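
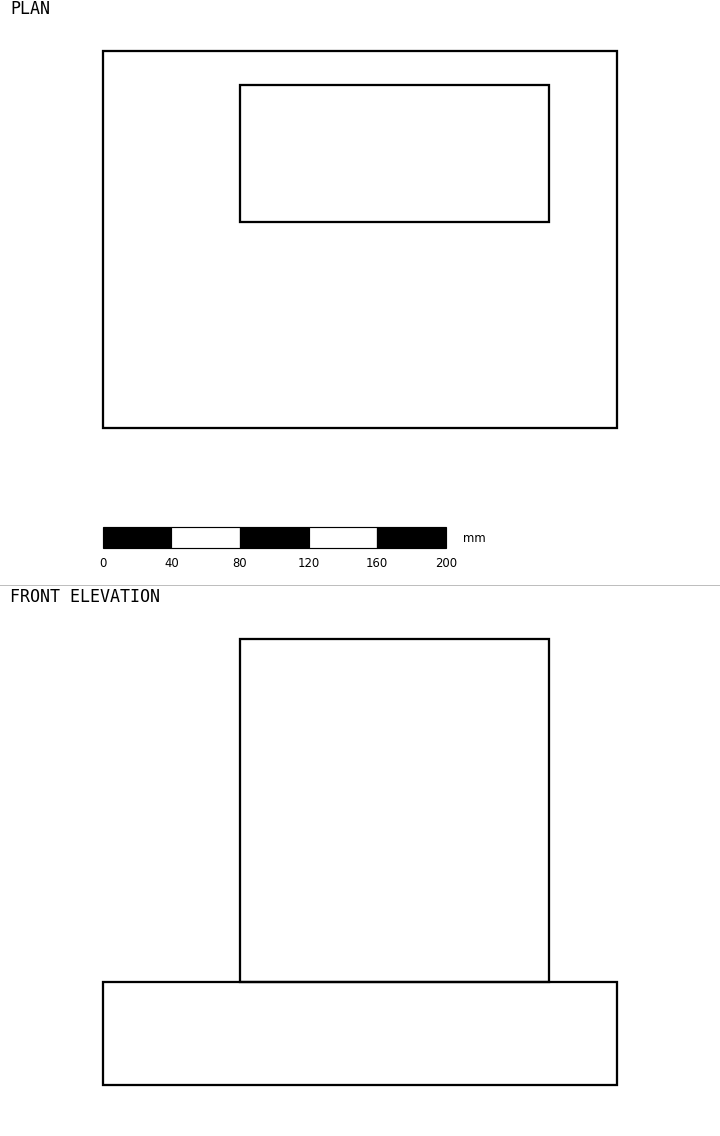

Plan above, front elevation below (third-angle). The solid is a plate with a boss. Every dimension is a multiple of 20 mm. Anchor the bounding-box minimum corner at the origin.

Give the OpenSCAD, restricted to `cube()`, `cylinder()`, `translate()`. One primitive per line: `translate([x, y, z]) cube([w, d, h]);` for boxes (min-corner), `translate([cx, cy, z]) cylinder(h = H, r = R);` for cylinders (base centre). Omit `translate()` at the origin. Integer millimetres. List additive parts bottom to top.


cube([300, 220, 60]);
translate([80, 120, 60]) cube([180, 80, 200]);


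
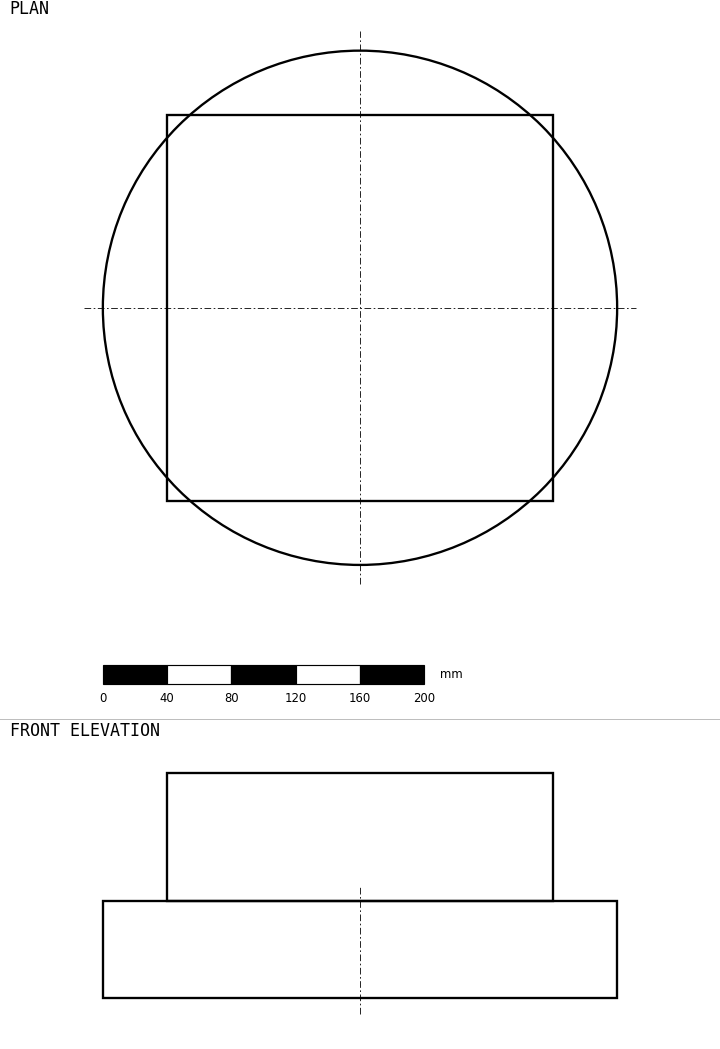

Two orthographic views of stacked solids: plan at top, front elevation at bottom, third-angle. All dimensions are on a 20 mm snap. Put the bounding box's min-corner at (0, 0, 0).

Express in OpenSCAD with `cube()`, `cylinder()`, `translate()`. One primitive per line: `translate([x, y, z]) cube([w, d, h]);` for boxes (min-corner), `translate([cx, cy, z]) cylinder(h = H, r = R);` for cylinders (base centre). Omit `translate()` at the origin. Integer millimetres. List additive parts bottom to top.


translate([160, 160, 0]) cylinder(h = 60, r = 160);
translate([40, 40, 60]) cube([240, 240, 80]);


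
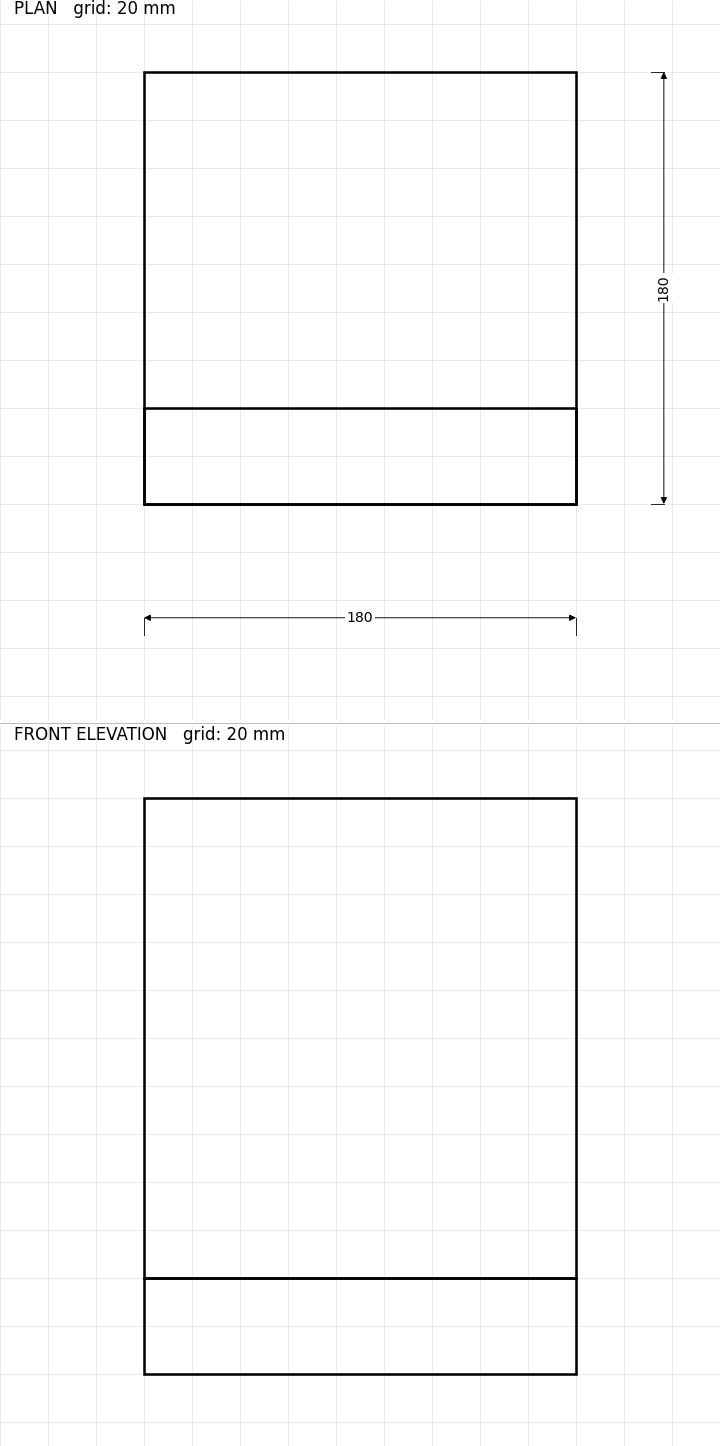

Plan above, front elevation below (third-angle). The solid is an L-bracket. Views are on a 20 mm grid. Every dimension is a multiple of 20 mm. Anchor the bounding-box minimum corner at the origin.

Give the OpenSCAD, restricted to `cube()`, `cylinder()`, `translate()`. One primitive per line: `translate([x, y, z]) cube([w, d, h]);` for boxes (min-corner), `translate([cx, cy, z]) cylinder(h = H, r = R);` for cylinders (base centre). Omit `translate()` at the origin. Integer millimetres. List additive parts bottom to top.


cube([180, 180, 40]);
translate([0, 0, 40]) cube([180, 40, 200]);


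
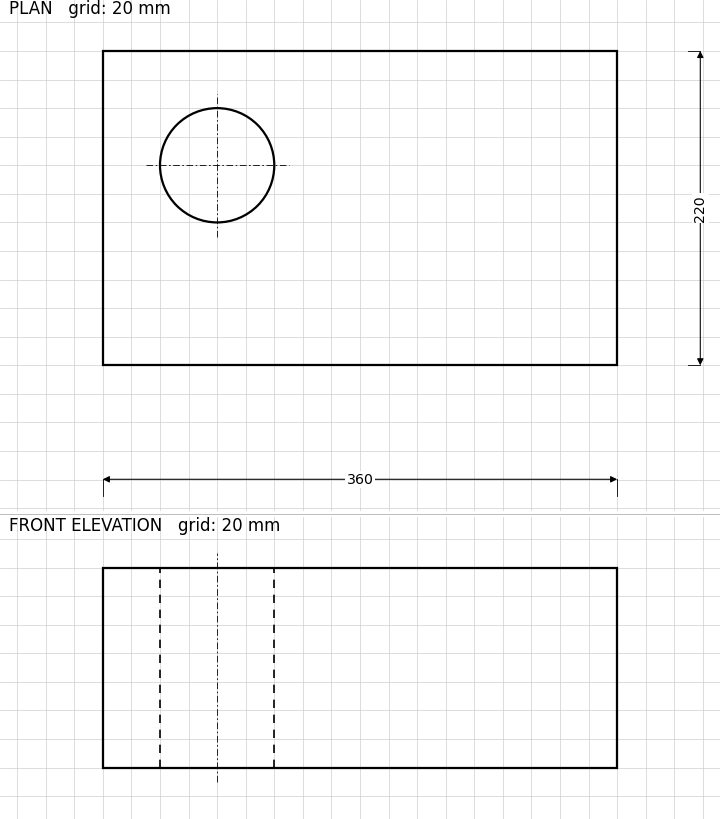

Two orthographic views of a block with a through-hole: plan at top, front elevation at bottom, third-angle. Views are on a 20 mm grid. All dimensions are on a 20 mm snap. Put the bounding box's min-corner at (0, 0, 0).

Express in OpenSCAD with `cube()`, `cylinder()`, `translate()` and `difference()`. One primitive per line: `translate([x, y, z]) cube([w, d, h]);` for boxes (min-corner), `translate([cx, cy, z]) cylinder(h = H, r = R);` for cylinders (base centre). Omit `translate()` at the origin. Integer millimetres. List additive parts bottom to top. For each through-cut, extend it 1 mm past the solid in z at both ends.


difference() {
  cube([360, 220, 140]);
  translate([80, 140, -1]) cylinder(h = 142, r = 40);
}


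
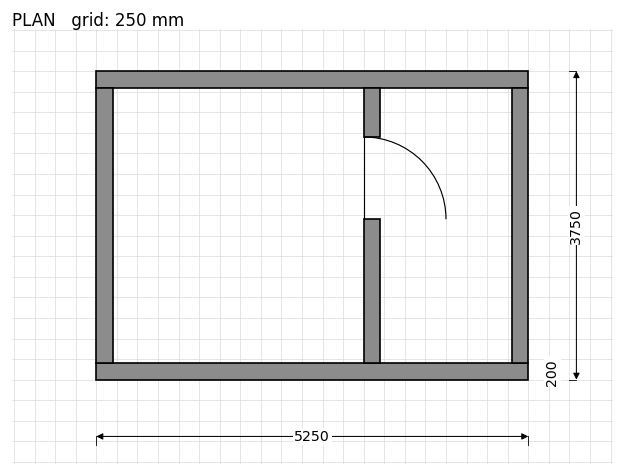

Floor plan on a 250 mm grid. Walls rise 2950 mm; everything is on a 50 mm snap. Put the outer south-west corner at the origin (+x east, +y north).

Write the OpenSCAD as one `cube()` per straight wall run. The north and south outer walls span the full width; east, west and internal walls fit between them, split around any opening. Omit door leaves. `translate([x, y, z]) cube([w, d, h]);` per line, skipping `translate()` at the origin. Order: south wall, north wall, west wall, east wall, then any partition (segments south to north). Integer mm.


cube([5250, 200, 2950]);
translate([0, 3550, 0]) cube([5250, 200, 2950]);
translate([0, 200, 0]) cube([200, 3350, 2950]);
translate([5050, 200, 0]) cube([200, 3350, 2950]);
translate([3250, 200, 0]) cube([200, 1750, 2950]);
translate([3250, 2950, 0]) cube([200, 600, 2950]);


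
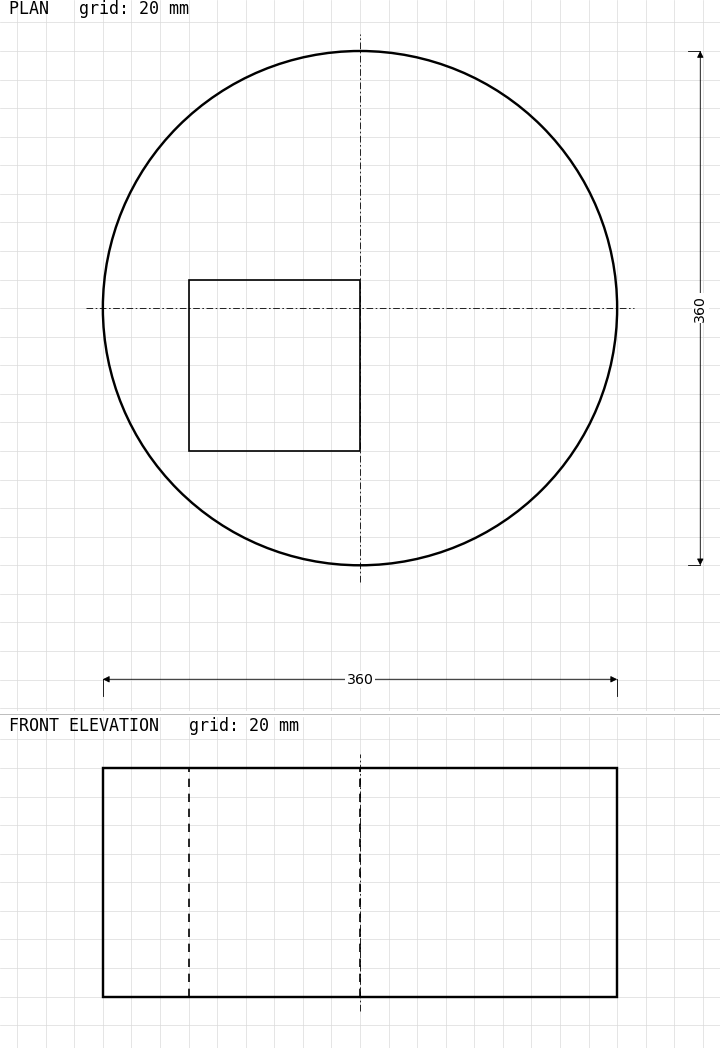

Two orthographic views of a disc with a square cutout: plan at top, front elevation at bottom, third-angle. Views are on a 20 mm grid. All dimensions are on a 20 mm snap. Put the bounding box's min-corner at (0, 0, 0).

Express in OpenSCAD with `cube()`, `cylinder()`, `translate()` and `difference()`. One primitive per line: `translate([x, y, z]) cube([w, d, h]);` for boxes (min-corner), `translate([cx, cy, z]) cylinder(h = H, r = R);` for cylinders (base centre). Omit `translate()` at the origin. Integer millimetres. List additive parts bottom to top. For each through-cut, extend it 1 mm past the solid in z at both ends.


difference() {
  translate([180, 180, 0]) cylinder(h = 160, r = 180);
  translate([60, 80, -1]) cube([120, 120, 162]);
}


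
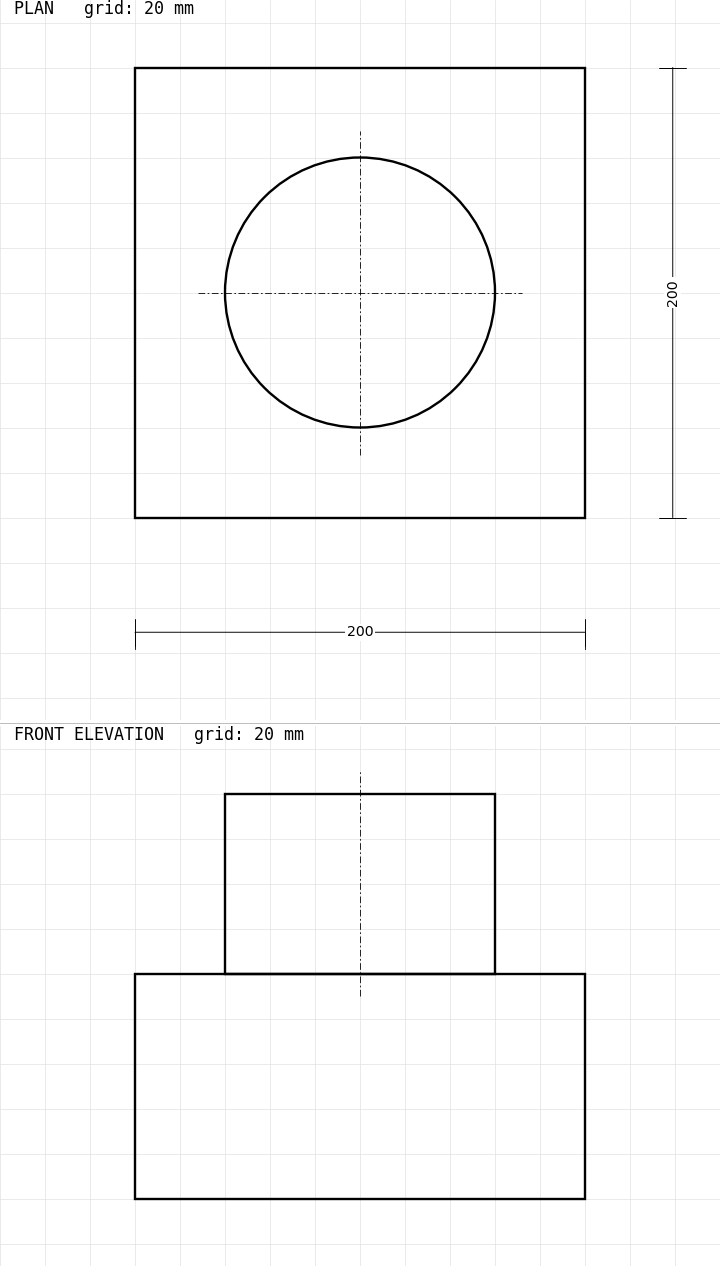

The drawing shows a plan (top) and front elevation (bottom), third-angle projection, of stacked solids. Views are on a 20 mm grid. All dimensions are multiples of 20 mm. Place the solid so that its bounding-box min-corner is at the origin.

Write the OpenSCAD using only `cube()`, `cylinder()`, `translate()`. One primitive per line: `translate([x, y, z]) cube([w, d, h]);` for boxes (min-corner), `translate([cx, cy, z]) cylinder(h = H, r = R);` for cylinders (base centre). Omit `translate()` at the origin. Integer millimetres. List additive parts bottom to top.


cube([200, 200, 100]);
translate([100, 100, 100]) cylinder(h = 80, r = 60);


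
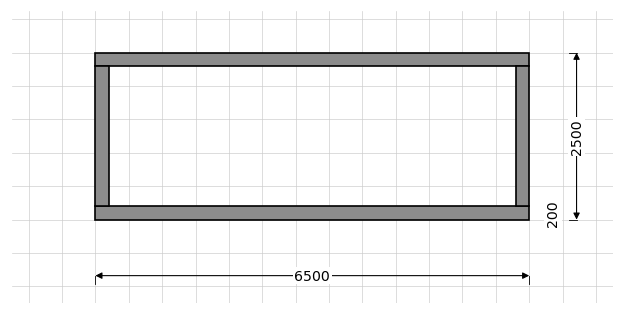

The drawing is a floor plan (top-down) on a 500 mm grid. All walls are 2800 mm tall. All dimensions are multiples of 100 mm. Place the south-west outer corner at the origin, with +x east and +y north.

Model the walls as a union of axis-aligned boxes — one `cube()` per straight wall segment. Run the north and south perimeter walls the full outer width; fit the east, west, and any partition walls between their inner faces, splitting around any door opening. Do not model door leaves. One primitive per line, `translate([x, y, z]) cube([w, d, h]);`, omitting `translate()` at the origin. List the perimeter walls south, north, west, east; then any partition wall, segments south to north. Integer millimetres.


cube([6500, 200, 2800]);
translate([0, 2300, 0]) cube([6500, 200, 2800]);
translate([0, 200, 0]) cube([200, 2100, 2800]);
translate([6300, 200, 0]) cube([200, 2100, 2800]);


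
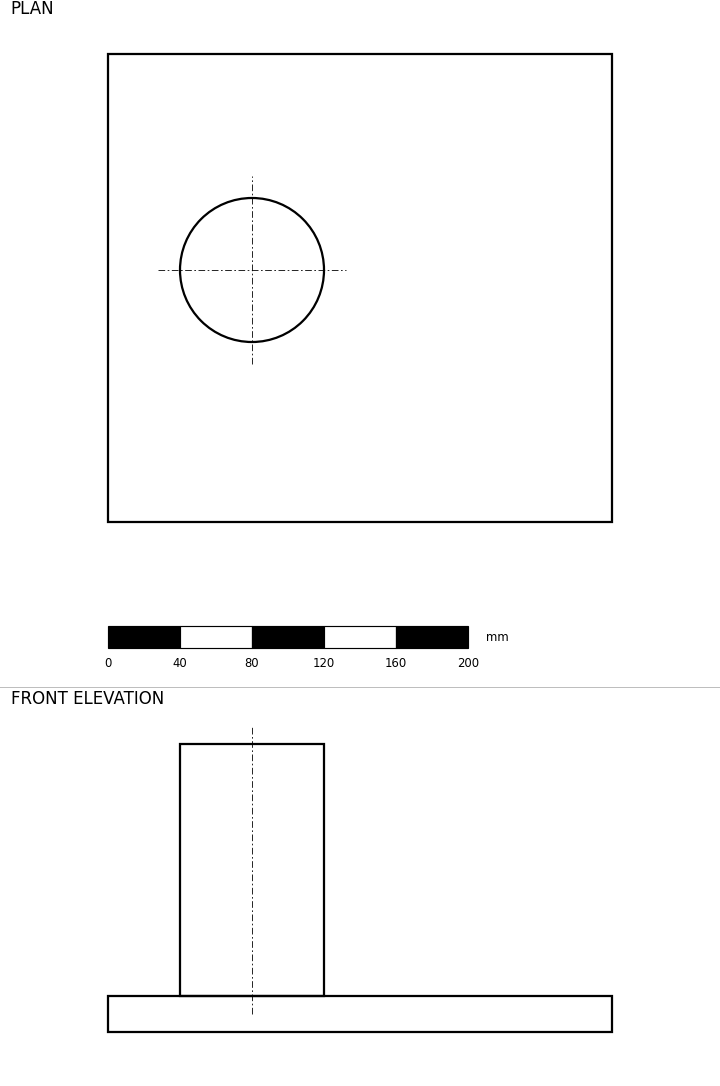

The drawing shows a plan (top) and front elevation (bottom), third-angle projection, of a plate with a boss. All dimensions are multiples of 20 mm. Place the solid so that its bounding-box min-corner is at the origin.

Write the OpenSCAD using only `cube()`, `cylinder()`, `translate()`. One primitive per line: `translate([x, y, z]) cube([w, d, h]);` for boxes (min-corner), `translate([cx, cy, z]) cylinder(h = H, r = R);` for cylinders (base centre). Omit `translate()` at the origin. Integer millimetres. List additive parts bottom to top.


cube([280, 260, 20]);
translate([80, 140, 20]) cylinder(h = 140, r = 40);


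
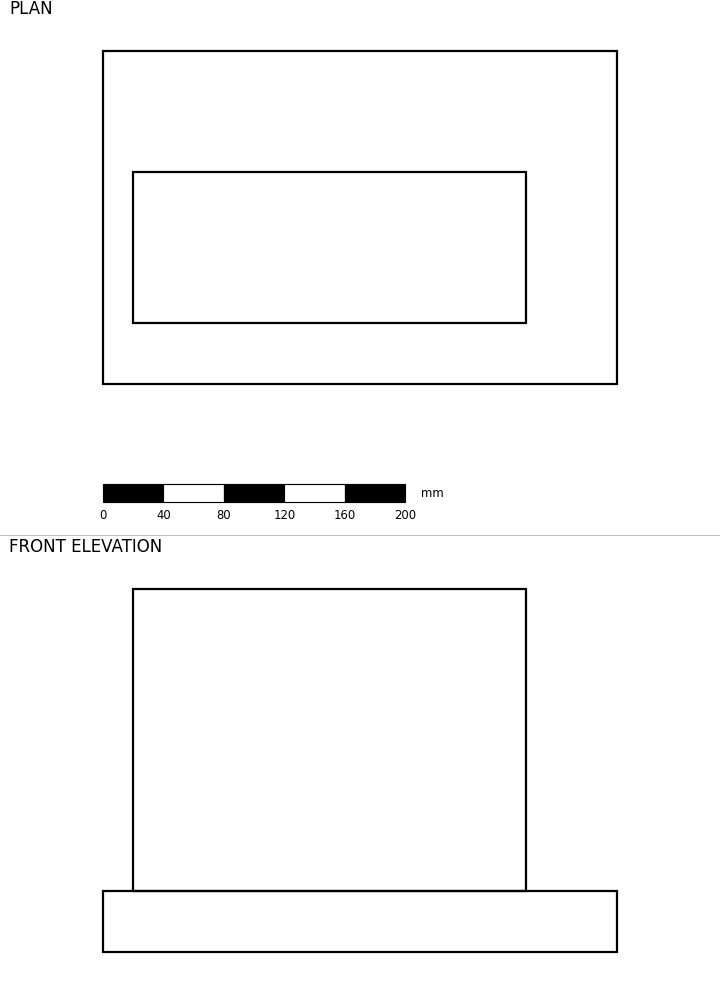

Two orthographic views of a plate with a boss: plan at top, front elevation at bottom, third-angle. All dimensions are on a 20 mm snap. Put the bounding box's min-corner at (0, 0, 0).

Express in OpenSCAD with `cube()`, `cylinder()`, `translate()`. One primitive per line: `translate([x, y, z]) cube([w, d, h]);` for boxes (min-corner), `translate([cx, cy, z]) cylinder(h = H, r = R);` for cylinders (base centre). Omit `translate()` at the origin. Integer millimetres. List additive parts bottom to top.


cube([340, 220, 40]);
translate([20, 40, 40]) cube([260, 100, 200]);


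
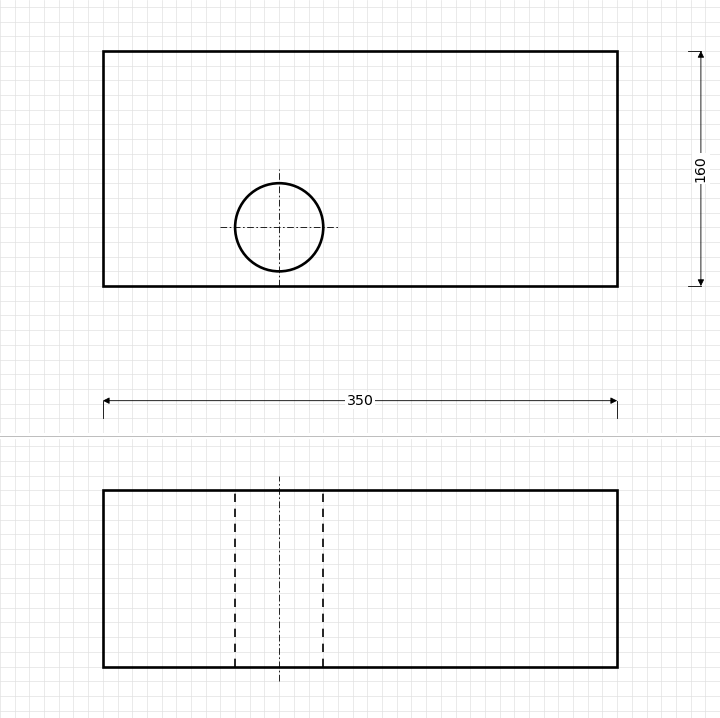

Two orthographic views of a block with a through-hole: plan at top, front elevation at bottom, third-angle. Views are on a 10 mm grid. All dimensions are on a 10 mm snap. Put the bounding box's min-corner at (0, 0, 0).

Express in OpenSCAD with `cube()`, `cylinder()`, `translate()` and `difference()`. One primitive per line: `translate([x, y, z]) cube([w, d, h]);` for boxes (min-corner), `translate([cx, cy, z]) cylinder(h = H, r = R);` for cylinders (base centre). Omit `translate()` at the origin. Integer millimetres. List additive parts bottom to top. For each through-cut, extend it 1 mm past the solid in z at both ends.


difference() {
  cube([350, 160, 120]);
  translate([120, 40, -1]) cylinder(h = 122, r = 30);
}


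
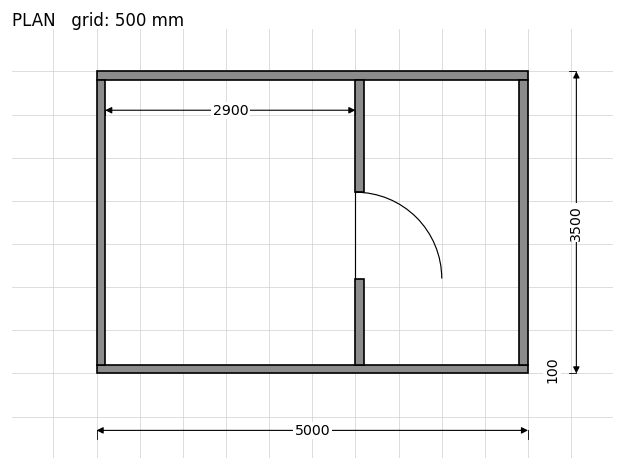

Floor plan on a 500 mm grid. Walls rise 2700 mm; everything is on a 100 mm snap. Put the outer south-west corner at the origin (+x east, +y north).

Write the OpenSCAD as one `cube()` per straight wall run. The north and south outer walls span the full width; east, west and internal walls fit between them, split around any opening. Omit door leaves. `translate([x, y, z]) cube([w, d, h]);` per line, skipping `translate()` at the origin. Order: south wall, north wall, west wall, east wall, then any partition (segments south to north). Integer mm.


cube([5000, 100, 2700]);
translate([0, 3400, 0]) cube([5000, 100, 2700]);
translate([0, 100, 0]) cube([100, 3300, 2700]);
translate([4900, 100, 0]) cube([100, 3300, 2700]);
translate([3000, 100, 0]) cube([100, 1000, 2700]);
translate([3000, 2100, 0]) cube([100, 1300, 2700]);


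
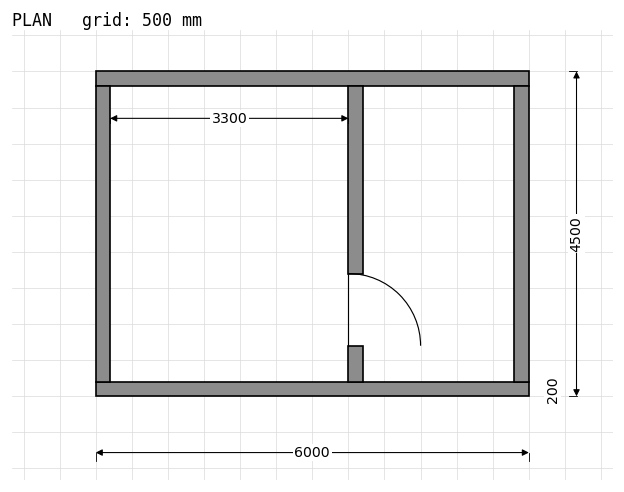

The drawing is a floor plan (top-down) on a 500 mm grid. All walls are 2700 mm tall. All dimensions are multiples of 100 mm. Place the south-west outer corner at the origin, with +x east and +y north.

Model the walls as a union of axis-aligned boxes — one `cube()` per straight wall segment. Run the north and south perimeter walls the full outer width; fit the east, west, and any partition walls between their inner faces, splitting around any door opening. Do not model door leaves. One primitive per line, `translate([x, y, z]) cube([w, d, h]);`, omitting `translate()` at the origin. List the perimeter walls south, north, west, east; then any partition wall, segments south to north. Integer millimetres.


cube([6000, 200, 2700]);
translate([0, 4300, 0]) cube([6000, 200, 2700]);
translate([0, 200, 0]) cube([200, 4100, 2700]);
translate([5800, 200, 0]) cube([200, 4100, 2700]);
translate([3500, 200, 0]) cube([200, 500, 2700]);
translate([3500, 1700, 0]) cube([200, 2600, 2700]);


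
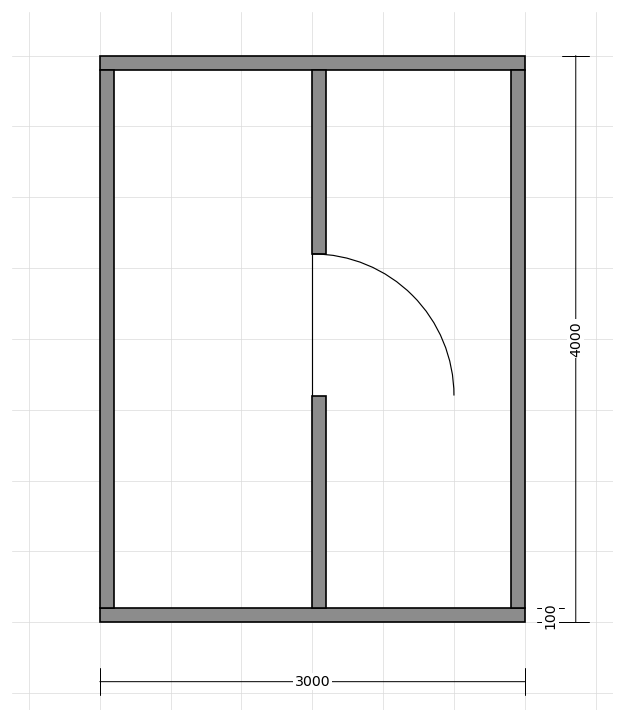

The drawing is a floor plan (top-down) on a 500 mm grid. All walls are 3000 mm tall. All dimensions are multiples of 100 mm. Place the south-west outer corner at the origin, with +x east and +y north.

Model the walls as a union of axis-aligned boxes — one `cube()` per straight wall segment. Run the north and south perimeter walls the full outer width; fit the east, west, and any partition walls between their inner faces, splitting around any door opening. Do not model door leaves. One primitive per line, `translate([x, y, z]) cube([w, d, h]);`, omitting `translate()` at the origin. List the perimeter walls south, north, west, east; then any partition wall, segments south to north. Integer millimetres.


cube([3000, 100, 3000]);
translate([0, 3900, 0]) cube([3000, 100, 3000]);
translate([0, 100, 0]) cube([100, 3800, 3000]);
translate([2900, 100, 0]) cube([100, 3800, 3000]);
translate([1500, 100, 0]) cube([100, 1500, 3000]);
translate([1500, 2600, 0]) cube([100, 1300, 3000]);


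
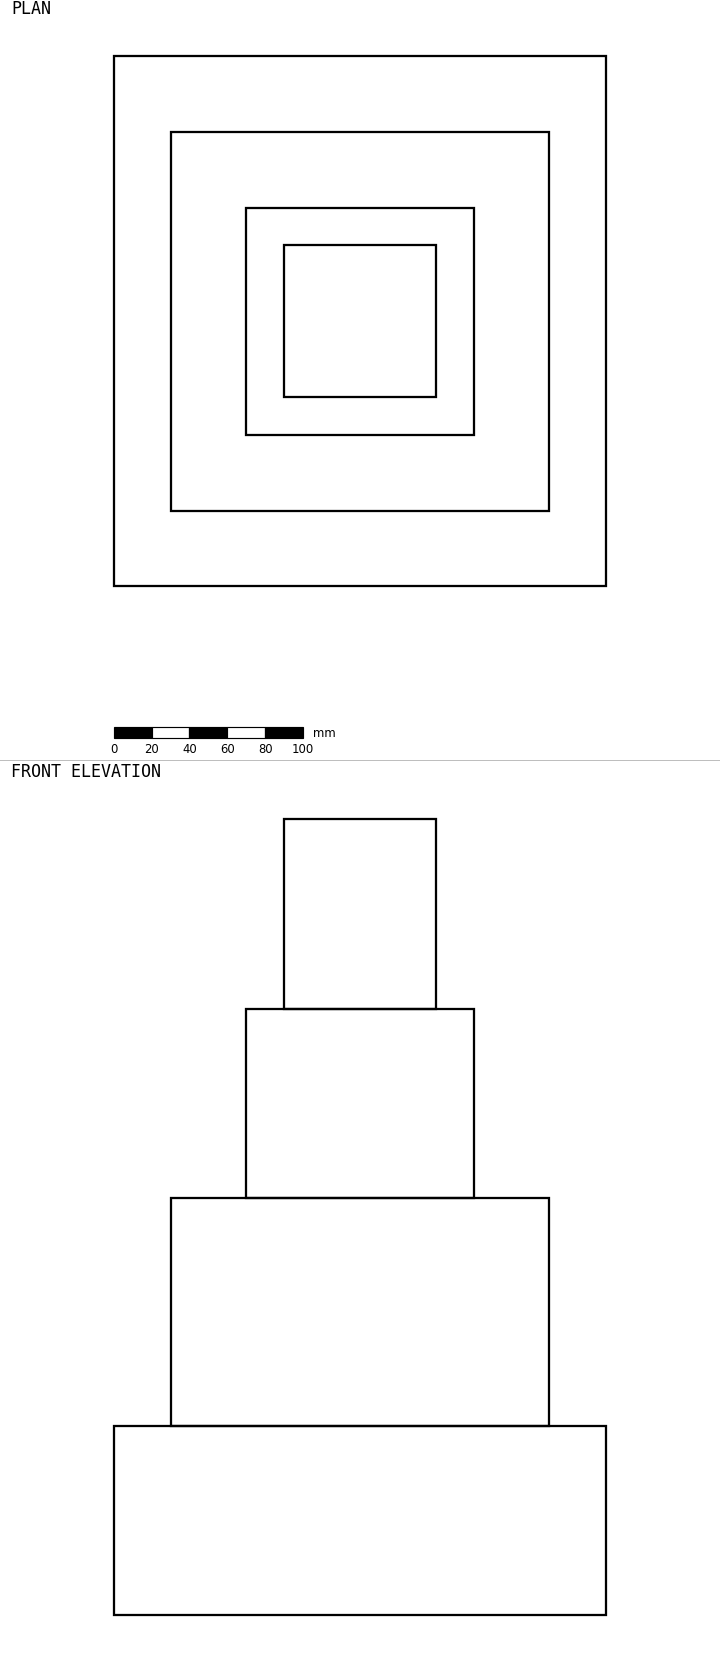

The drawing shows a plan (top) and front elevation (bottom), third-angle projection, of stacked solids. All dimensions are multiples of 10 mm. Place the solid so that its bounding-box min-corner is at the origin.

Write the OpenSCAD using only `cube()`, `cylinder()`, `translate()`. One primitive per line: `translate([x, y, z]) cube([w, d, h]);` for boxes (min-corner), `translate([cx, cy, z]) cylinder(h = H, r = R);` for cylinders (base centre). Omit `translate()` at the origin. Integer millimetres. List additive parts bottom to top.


cube([260, 280, 100]);
translate([30, 40, 100]) cube([200, 200, 120]);
translate([70, 80, 220]) cube([120, 120, 100]);
translate([90, 100, 320]) cube([80, 80, 100]);


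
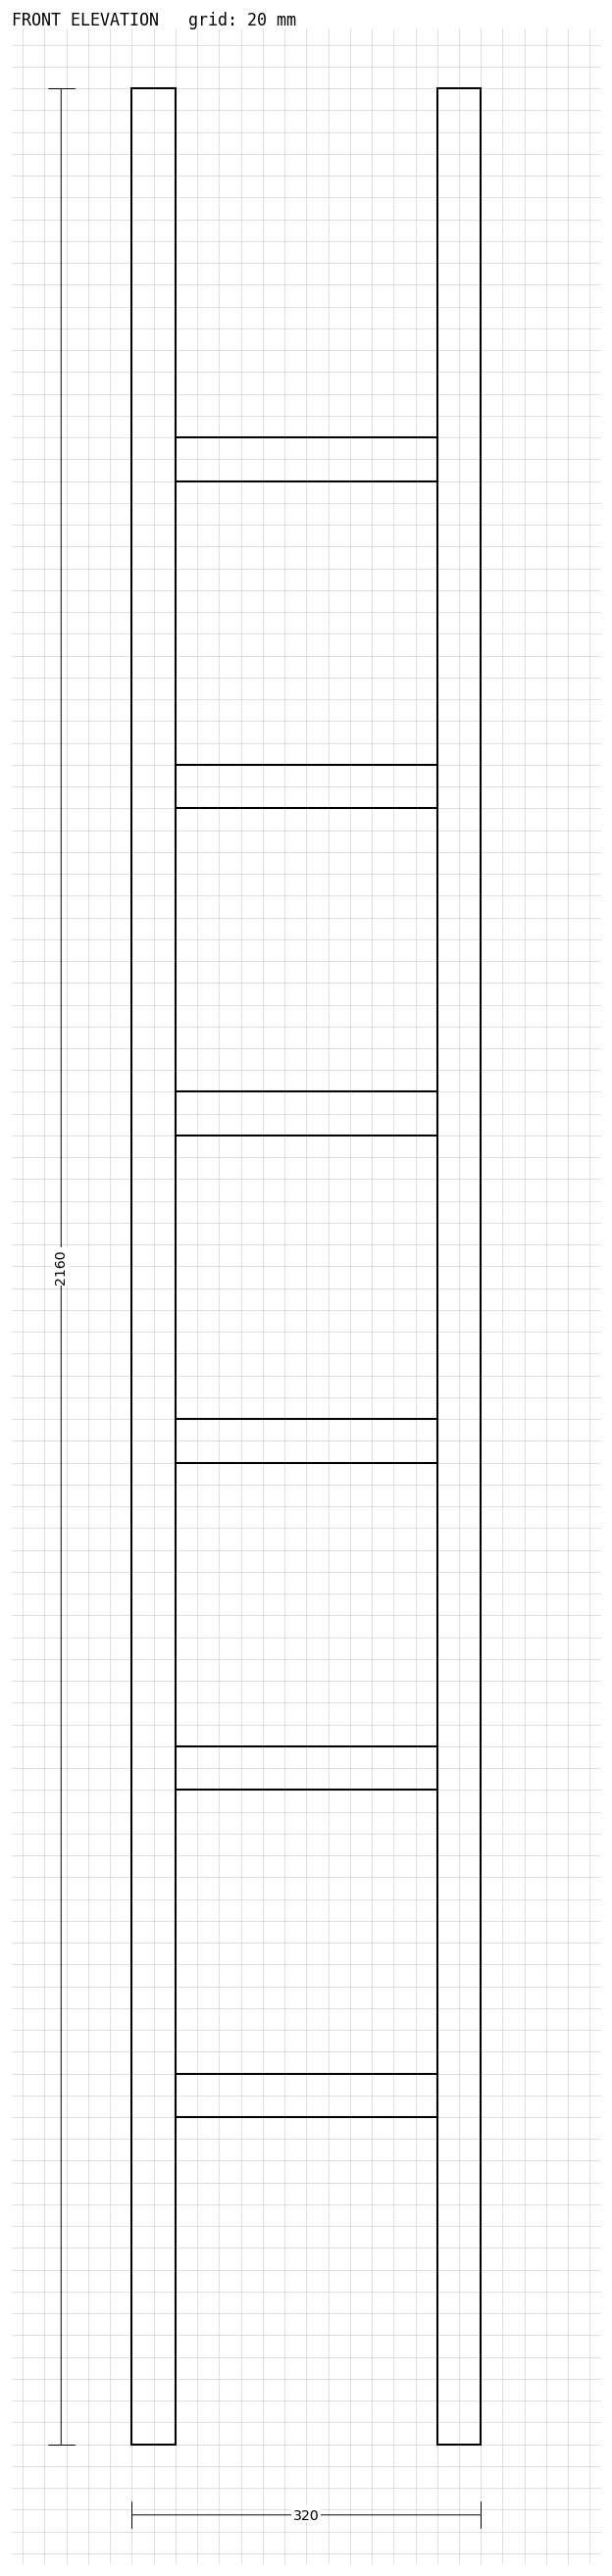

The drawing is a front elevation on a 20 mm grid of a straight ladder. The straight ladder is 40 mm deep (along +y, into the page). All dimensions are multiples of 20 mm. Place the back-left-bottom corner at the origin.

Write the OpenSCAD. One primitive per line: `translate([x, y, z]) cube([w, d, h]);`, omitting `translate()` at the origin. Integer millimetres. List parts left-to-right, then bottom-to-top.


cube([40, 40, 2160]);
translate([40, 0, 300]) cube([240, 40, 40]);
translate([40, 0, 600]) cube([240, 40, 40]);
translate([40, 0, 900]) cube([240, 40, 40]);
translate([40, 0, 1200]) cube([240, 40, 40]);
translate([40, 0, 1500]) cube([240, 40, 40]);
translate([40, 0, 1800]) cube([240, 40, 40]);
translate([280, 0, 0]) cube([40, 40, 2160]);


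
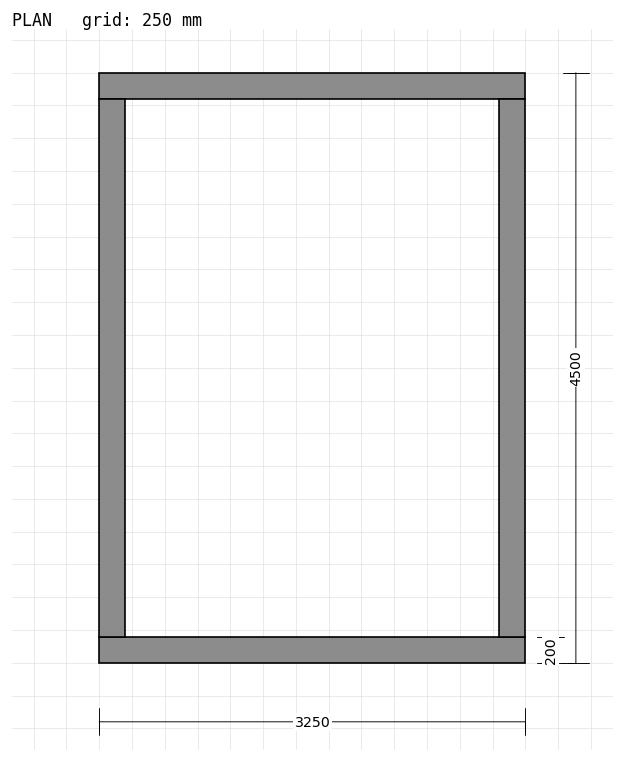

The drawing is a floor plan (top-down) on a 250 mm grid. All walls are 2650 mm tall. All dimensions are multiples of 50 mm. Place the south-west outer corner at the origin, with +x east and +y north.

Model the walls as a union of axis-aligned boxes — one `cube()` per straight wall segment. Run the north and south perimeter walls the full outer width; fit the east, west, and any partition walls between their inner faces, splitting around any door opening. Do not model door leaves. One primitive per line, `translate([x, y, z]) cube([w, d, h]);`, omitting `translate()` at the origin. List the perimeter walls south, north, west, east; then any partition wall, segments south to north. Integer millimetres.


cube([3250, 200, 2650]);
translate([0, 4300, 0]) cube([3250, 200, 2650]);
translate([0, 200, 0]) cube([200, 4100, 2650]);
translate([3050, 200, 0]) cube([200, 4100, 2650]);


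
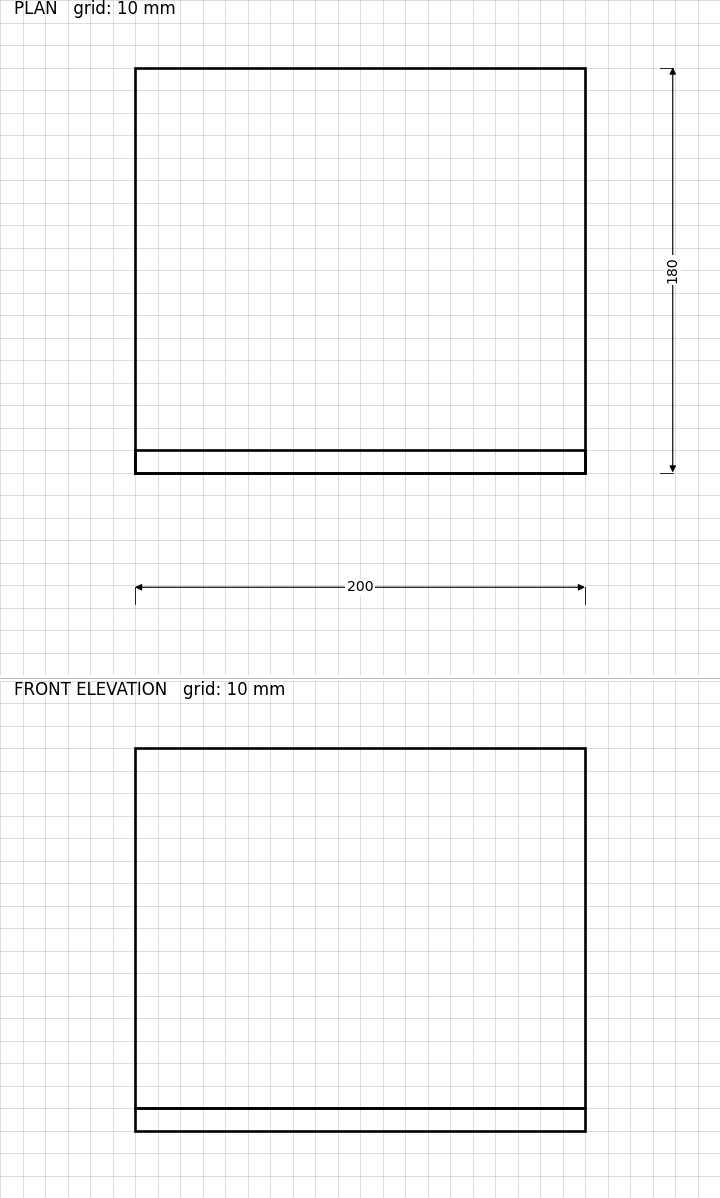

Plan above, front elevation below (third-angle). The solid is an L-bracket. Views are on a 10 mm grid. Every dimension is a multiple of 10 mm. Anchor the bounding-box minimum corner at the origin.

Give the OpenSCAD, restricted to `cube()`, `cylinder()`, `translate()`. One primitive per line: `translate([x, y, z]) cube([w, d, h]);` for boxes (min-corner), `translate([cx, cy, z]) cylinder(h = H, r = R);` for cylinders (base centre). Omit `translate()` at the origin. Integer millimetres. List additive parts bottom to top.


cube([200, 180, 10]);
translate([0, 0, 10]) cube([200, 10, 160]);


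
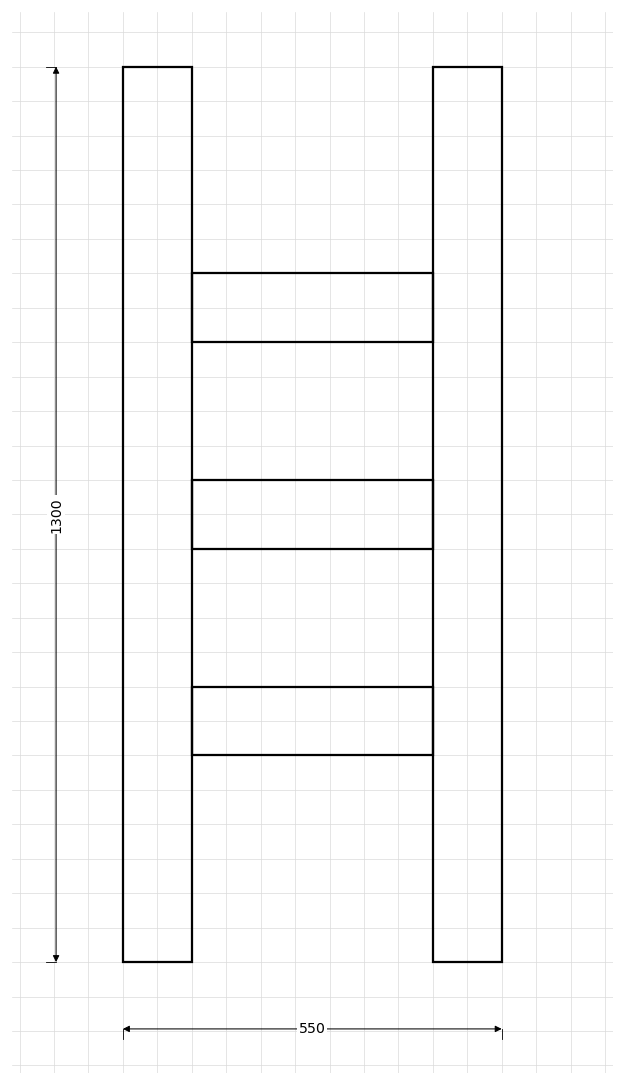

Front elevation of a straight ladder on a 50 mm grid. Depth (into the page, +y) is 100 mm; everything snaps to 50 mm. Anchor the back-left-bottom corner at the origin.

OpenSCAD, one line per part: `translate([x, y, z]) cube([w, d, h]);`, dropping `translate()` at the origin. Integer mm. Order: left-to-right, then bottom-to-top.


cube([100, 100, 1300]);
translate([100, 0, 300]) cube([350, 100, 100]);
translate([100, 0, 600]) cube([350, 100, 100]);
translate([100, 0, 900]) cube([350, 100, 100]);
translate([450, 0, 0]) cube([100, 100, 1300]);


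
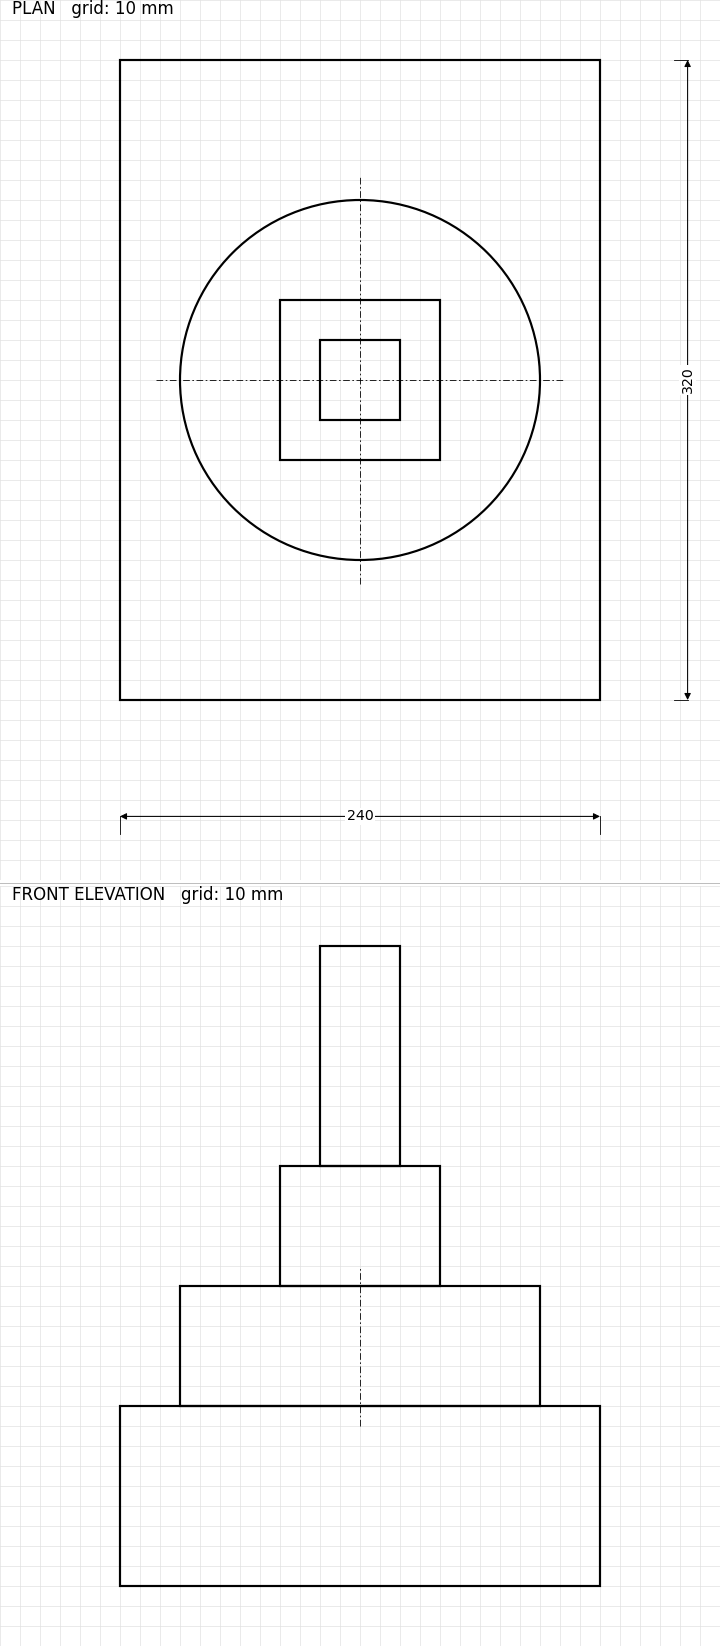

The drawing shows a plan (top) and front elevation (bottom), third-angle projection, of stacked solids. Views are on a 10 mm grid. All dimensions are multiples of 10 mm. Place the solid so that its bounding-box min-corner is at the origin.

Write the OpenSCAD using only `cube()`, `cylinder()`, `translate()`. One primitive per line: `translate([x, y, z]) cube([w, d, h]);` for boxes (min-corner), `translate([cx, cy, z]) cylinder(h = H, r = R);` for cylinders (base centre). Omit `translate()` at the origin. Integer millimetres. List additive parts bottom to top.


cube([240, 320, 90]);
translate([120, 160, 90]) cylinder(h = 60, r = 90);
translate([80, 120, 150]) cube([80, 80, 60]);
translate([100, 140, 210]) cube([40, 40, 110]);


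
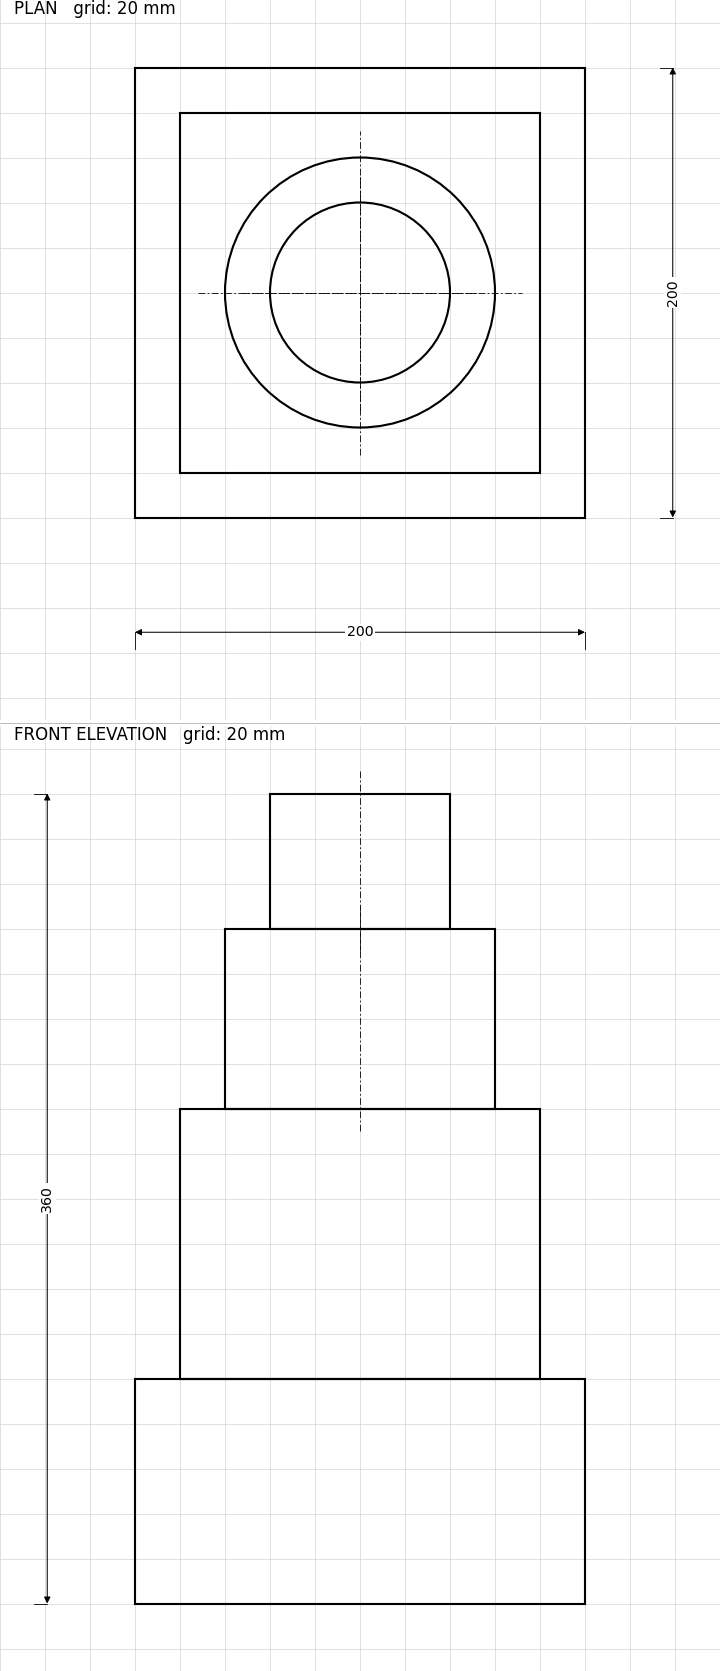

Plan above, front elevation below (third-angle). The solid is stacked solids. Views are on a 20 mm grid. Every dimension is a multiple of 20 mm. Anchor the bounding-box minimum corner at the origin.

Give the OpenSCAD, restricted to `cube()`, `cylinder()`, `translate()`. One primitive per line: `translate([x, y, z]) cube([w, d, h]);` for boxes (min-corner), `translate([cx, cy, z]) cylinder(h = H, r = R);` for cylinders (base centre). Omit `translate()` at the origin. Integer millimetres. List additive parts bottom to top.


cube([200, 200, 100]);
translate([20, 20, 100]) cube([160, 160, 120]);
translate([100, 100, 220]) cylinder(h = 80, r = 60);
translate([100, 100, 300]) cylinder(h = 60, r = 40);


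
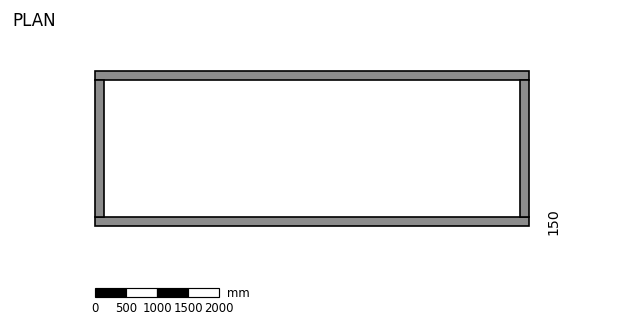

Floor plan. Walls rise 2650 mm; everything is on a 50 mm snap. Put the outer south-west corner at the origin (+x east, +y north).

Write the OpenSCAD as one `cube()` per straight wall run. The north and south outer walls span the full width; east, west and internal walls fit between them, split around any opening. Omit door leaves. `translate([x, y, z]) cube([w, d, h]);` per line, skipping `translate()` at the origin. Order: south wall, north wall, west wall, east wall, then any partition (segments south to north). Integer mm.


cube([7000, 150, 2650]);
translate([0, 2350, 0]) cube([7000, 150, 2650]);
translate([0, 150, 0]) cube([150, 2200, 2650]);
translate([6850, 150, 0]) cube([150, 2200, 2650]);


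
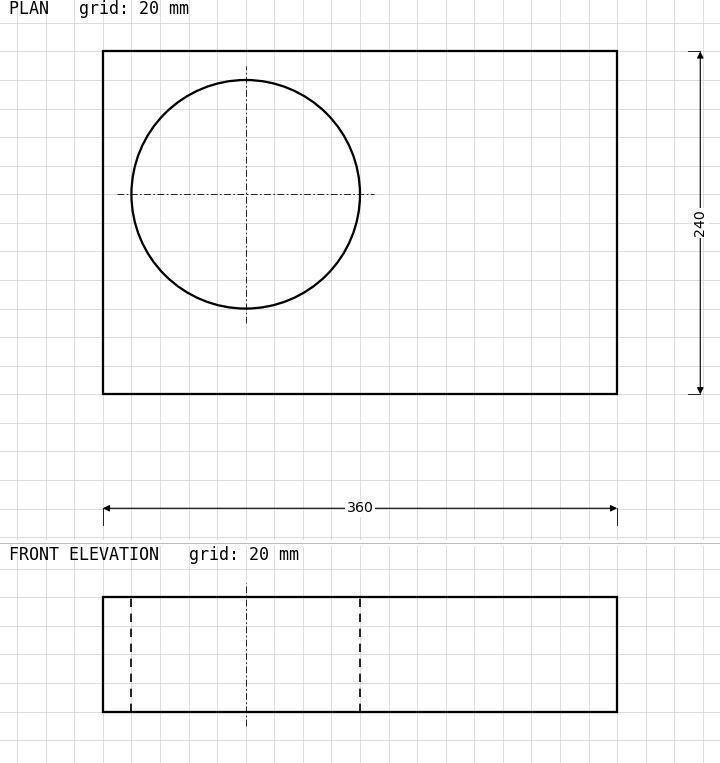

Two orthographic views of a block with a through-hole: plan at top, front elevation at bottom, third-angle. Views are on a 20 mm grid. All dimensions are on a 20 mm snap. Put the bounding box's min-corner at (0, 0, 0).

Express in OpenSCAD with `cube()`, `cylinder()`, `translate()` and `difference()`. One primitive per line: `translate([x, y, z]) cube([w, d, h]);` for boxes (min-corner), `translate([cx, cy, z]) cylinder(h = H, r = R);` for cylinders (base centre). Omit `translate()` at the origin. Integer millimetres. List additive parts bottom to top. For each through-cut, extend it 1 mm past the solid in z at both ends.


difference() {
  cube([360, 240, 80]);
  translate([100, 140, -1]) cylinder(h = 82, r = 80);
}


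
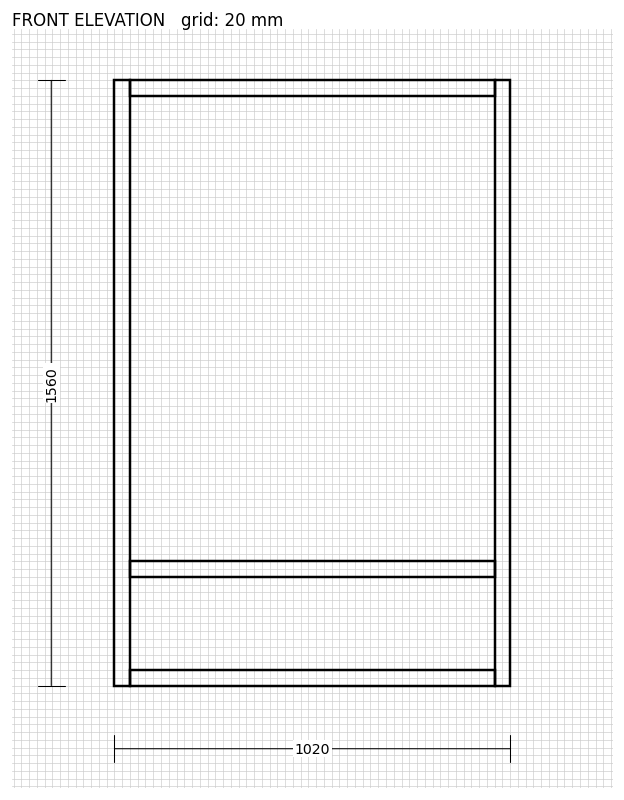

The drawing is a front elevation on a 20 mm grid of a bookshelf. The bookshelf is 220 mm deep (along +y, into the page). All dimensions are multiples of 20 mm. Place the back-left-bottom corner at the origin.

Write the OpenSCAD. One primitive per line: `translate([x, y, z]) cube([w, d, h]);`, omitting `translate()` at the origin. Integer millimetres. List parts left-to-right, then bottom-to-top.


cube([40, 220, 1560]);
translate([40, 0, 0]) cube([940, 220, 40]);
translate([40, 0, 280]) cube([940, 220, 40]);
translate([40, 0, 1520]) cube([940, 220, 40]);
translate([980, 0, 0]) cube([40, 220, 1560]);


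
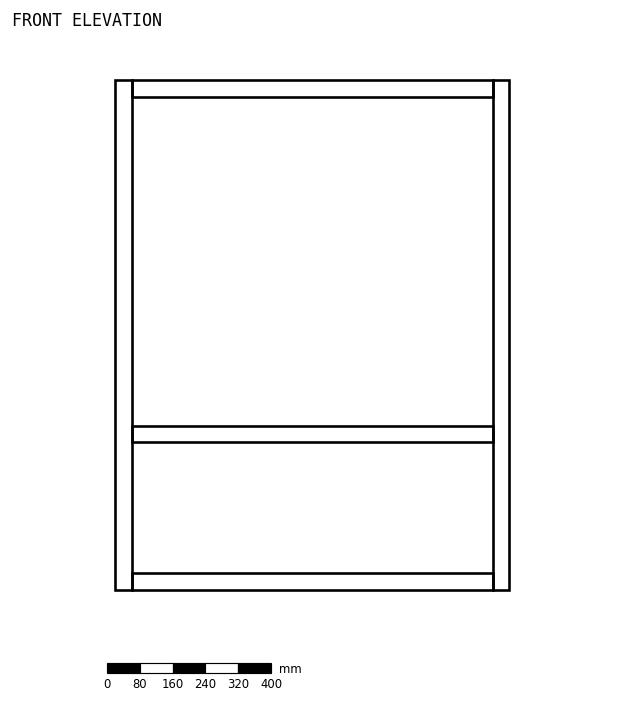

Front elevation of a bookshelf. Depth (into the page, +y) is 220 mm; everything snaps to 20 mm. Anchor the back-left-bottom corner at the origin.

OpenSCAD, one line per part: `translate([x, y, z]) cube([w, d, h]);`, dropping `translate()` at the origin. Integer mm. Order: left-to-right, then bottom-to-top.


cube([40, 220, 1240]);
translate([40, 0, 0]) cube([880, 220, 40]);
translate([40, 0, 360]) cube([880, 220, 40]);
translate([40, 0, 1200]) cube([880, 220, 40]);
translate([920, 0, 0]) cube([40, 220, 1240]);


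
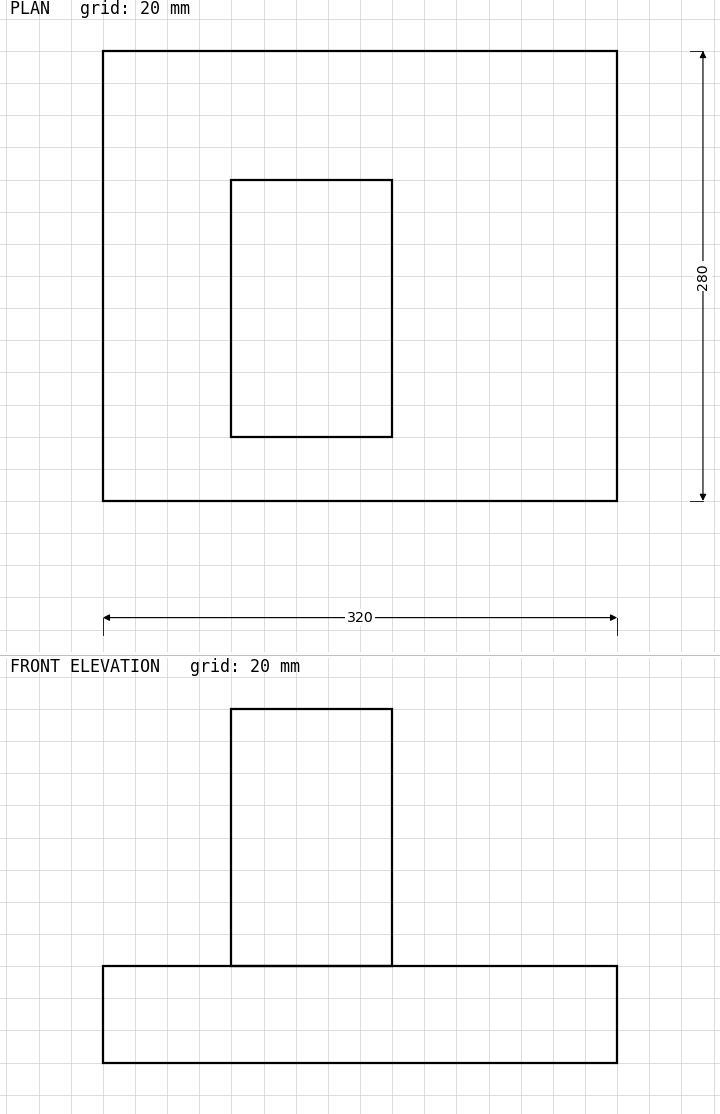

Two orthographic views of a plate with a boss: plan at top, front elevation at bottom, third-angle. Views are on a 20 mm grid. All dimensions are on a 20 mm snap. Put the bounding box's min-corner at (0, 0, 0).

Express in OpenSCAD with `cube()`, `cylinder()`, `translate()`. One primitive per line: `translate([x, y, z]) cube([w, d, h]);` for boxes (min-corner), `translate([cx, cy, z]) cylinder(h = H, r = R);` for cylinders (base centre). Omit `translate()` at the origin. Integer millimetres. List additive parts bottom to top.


cube([320, 280, 60]);
translate([80, 40, 60]) cube([100, 160, 160]);


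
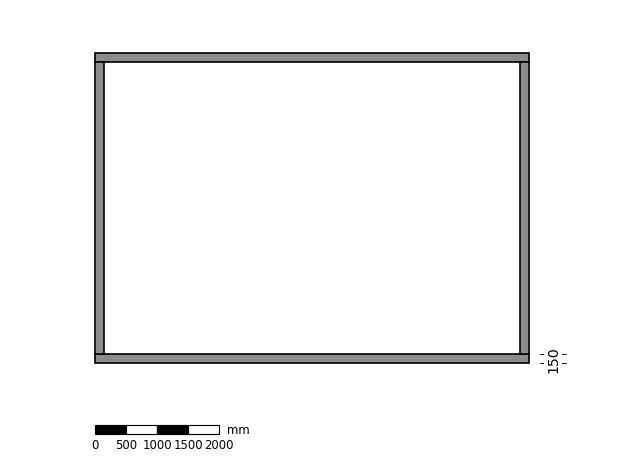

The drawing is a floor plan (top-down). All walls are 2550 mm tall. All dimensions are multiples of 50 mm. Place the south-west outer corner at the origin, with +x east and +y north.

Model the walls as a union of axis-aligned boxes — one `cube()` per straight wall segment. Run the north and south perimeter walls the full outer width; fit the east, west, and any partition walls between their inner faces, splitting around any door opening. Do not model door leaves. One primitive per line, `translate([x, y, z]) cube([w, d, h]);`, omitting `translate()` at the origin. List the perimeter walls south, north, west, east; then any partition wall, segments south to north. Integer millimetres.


cube([7000, 150, 2550]);
translate([0, 4850, 0]) cube([7000, 150, 2550]);
translate([0, 150, 0]) cube([150, 4700, 2550]);
translate([6850, 150, 0]) cube([150, 4700, 2550]);


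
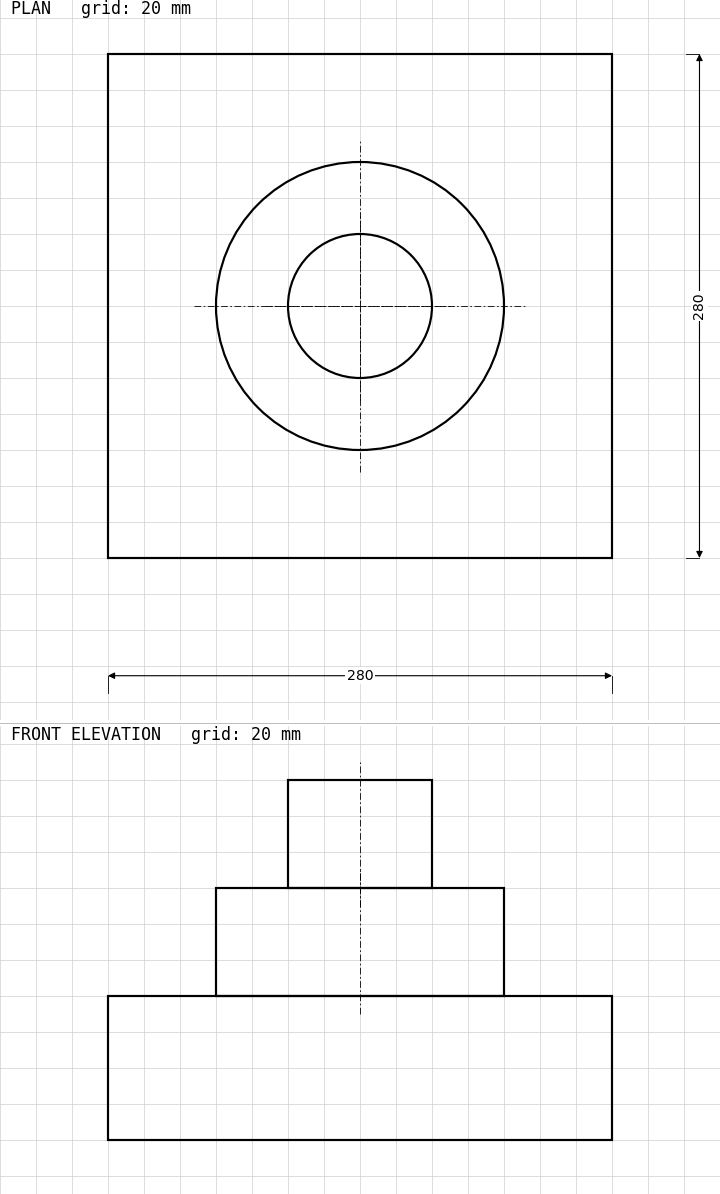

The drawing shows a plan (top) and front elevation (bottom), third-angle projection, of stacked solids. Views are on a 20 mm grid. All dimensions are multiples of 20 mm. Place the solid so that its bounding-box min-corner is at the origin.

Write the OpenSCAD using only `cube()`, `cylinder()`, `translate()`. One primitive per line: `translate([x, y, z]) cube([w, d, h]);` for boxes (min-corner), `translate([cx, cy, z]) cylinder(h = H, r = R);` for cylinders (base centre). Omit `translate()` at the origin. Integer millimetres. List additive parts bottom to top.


cube([280, 280, 80]);
translate([140, 140, 80]) cylinder(h = 60, r = 80);
translate([140, 140, 140]) cylinder(h = 60, r = 40);


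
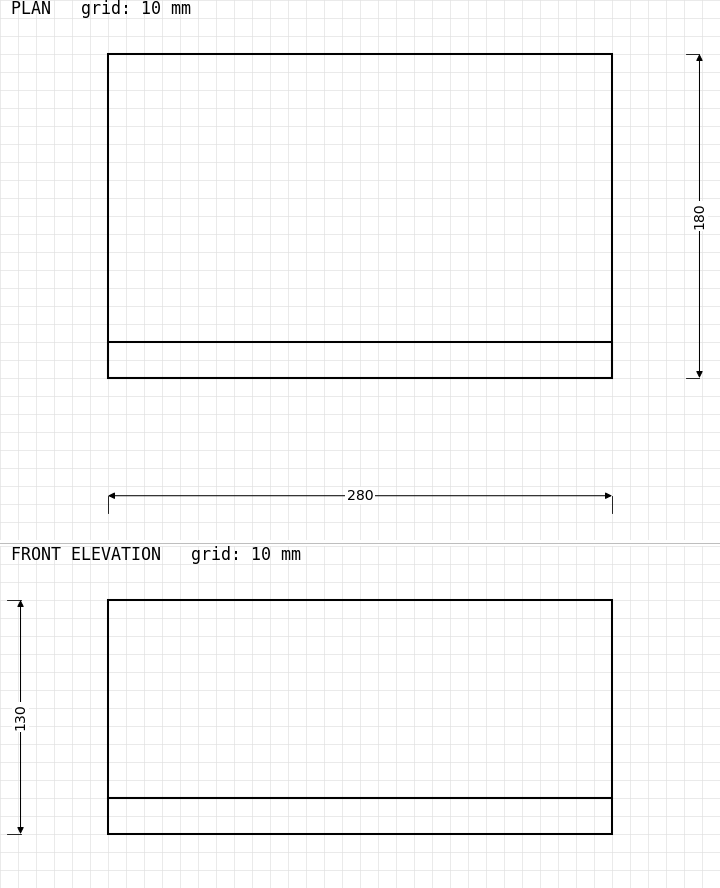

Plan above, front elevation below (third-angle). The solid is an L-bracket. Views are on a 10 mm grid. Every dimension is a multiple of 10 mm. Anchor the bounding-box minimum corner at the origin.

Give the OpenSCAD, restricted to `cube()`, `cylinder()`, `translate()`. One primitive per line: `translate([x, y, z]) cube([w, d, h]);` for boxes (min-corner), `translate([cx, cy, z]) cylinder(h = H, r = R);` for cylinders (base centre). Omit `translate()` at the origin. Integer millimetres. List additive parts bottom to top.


cube([280, 180, 20]);
translate([0, 0, 20]) cube([280, 20, 110]);


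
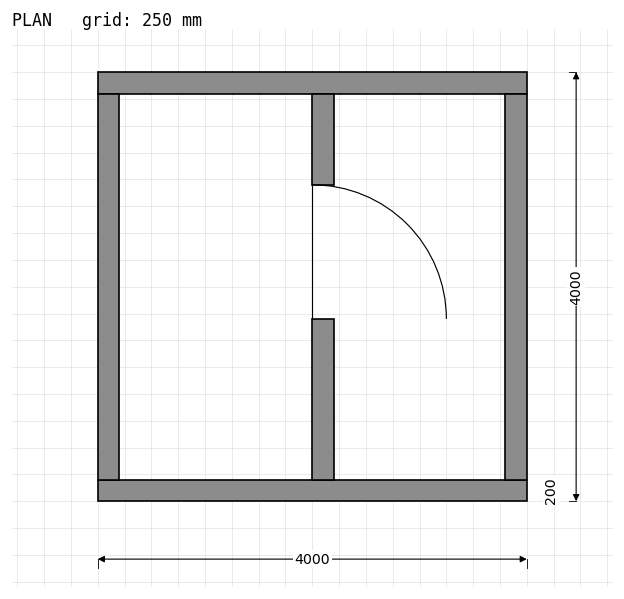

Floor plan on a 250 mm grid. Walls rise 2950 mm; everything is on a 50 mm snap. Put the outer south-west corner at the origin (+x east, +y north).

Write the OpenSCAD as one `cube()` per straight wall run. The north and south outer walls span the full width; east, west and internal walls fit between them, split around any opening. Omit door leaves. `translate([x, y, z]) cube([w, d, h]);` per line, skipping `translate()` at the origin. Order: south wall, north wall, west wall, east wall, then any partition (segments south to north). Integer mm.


cube([4000, 200, 2950]);
translate([0, 3800, 0]) cube([4000, 200, 2950]);
translate([0, 200, 0]) cube([200, 3600, 2950]);
translate([3800, 200, 0]) cube([200, 3600, 2950]);
translate([2000, 200, 0]) cube([200, 1500, 2950]);
translate([2000, 2950, 0]) cube([200, 850, 2950]);


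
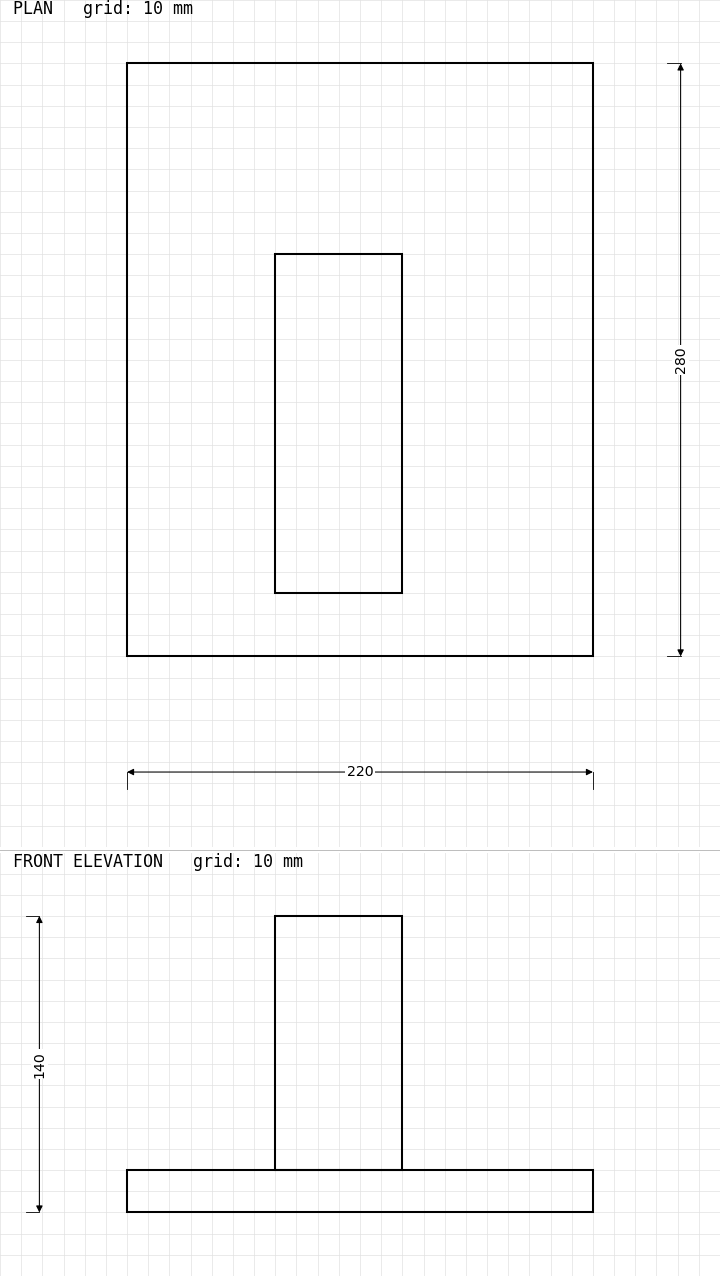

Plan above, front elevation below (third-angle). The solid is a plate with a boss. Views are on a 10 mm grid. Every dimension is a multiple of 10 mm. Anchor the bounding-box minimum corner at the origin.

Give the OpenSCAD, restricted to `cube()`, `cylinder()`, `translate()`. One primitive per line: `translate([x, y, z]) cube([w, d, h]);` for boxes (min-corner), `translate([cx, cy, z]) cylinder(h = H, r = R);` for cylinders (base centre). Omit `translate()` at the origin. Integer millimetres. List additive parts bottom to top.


cube([220, 280, 20]);
translate([70, 30, 20]) cube([60, 160, 120]);


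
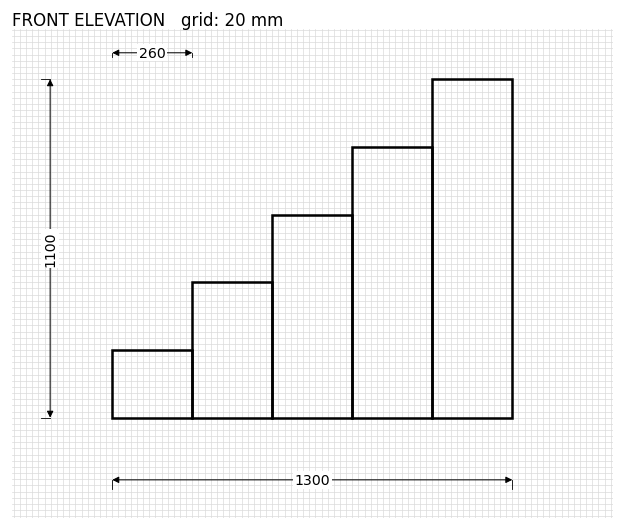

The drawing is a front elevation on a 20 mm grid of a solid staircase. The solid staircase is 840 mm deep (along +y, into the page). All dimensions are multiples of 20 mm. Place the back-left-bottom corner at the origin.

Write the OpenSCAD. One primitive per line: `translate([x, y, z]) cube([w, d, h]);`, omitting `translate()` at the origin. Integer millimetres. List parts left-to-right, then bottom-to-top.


cube([260, 840, 220]);
translate([260, 0, 0]) cube([260, 840, 440]);
translate([520, 0, 0]) cube([260, 840, 660]);
translate([780, 0, 0]) cube([260, 840, 880]);
translate([1040, 0, 0]) cube([260, 840, 1100]);


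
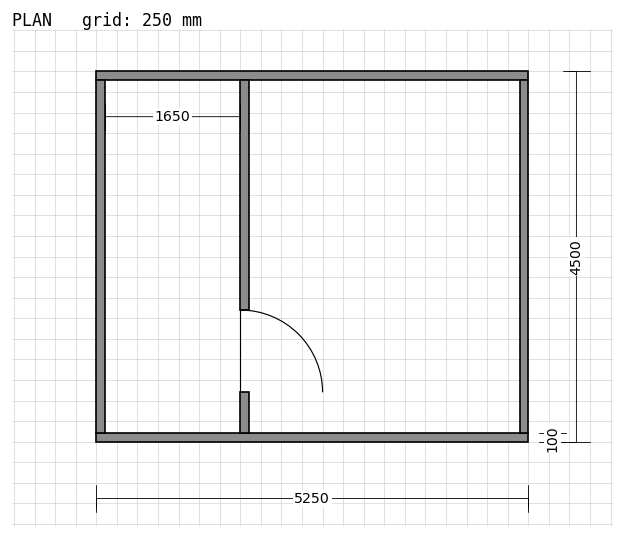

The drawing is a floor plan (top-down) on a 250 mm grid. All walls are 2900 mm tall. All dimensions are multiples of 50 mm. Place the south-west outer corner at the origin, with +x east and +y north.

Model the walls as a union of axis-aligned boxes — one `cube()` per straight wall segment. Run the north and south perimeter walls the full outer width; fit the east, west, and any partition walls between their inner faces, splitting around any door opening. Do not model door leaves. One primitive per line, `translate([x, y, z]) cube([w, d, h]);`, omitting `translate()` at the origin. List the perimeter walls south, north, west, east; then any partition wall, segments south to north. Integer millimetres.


cube([5250, 100, 2900]);
translate([0, 4400, 0]) cube([5250, 100, 2900]);
translate([0, 100, 0]) cube([100, 4300, 2900]);
translate([5150, 100, 0]) cube([100, 4300, 2900]);
translate([1750, 100, 0]) cube([100, 500, 2900]);
translate([1750, 1600, 0]) cube([100, 2800, 2900]);


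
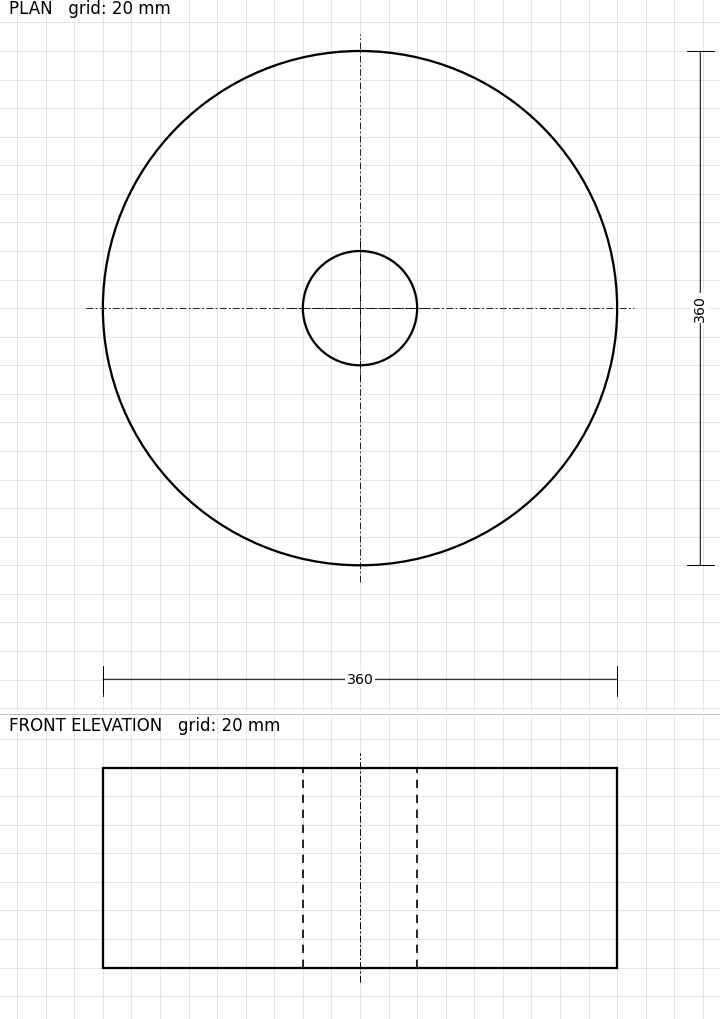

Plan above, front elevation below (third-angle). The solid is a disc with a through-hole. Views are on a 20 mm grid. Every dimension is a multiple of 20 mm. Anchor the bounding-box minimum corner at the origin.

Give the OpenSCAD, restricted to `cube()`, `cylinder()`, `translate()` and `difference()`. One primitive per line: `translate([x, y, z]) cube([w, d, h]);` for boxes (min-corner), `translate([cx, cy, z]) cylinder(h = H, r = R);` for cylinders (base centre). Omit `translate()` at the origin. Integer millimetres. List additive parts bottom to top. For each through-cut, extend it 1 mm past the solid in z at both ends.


difference() {
  translate([180, 180, 0]) cylinder(h = 140, r = 180);
  translate([180, 180, -1]) cylinder(h = 142, r = 40);
}
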